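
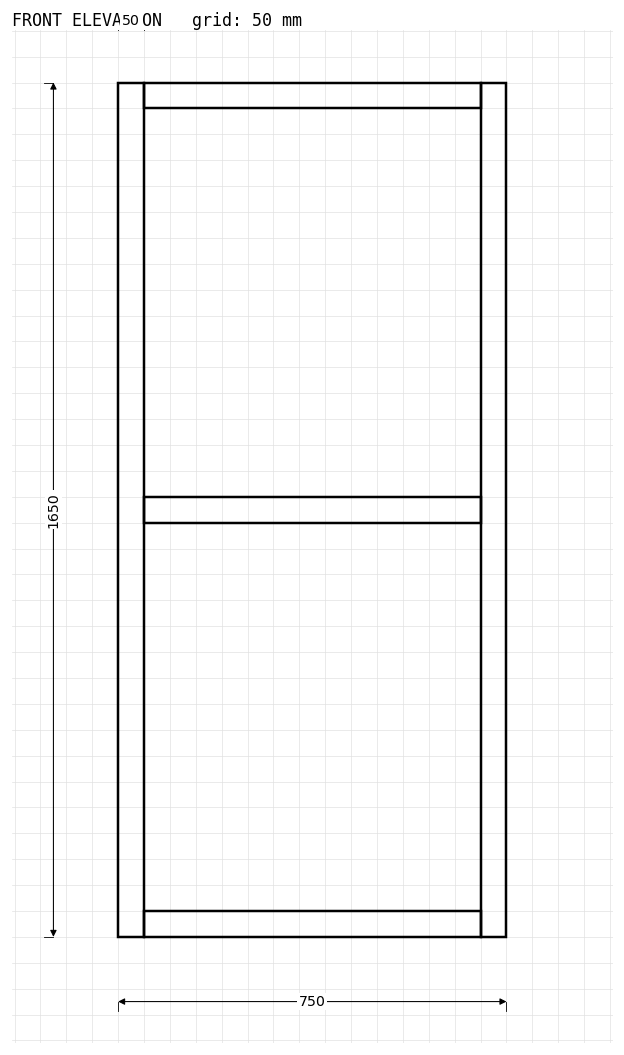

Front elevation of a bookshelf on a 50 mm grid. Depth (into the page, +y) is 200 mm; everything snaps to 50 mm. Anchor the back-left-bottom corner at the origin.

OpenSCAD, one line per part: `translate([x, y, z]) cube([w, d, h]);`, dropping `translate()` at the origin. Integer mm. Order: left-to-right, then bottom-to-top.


cube([50, 200, 1650]);
translate([50, 0, 0]) cube([650, 200, 50]);
translate([50, 0, 800]) cube([650, 200, 50]);
translate([50, 0, 1600]) cube([650, 200, 50]);
translate([700, 0, 0]) cube([50, 200, 1650]);


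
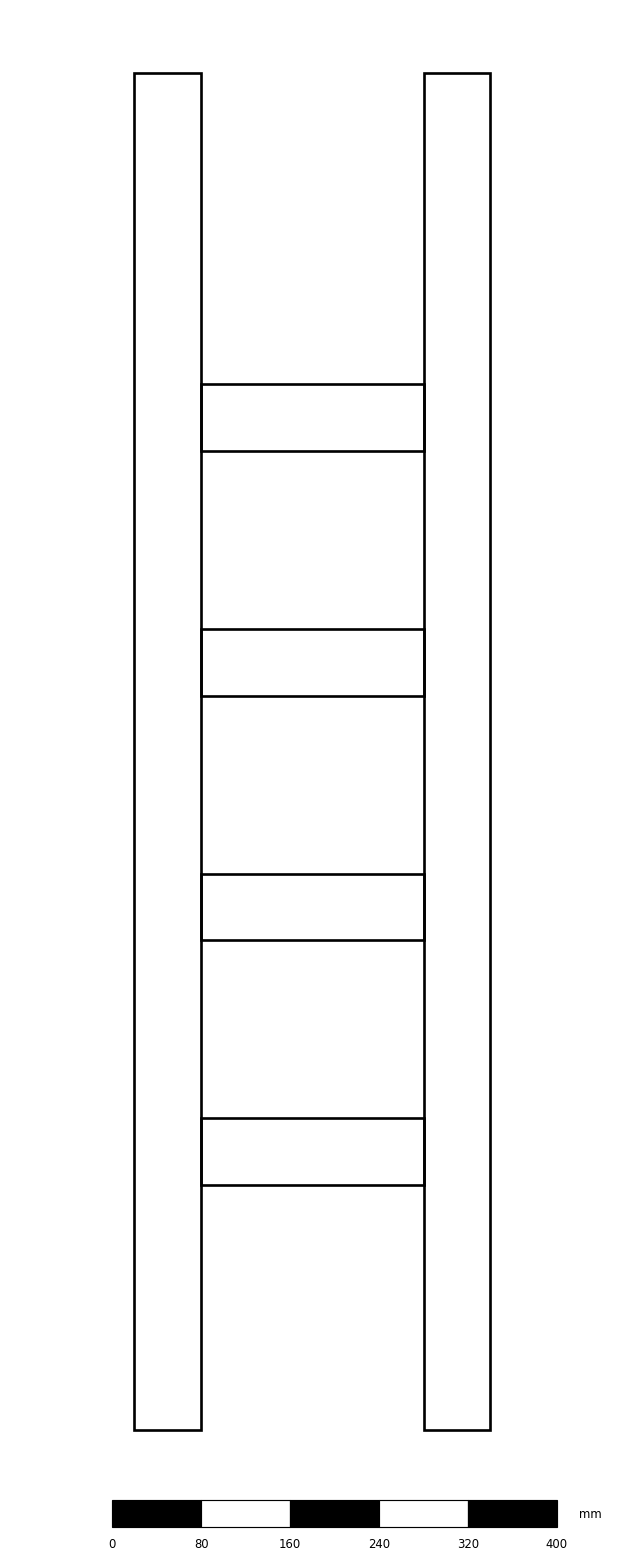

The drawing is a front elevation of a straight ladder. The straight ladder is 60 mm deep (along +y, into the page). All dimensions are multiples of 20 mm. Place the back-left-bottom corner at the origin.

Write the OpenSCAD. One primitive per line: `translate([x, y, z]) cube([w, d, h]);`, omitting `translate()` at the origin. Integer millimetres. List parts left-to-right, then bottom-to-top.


cube([60, 60, 1220]);
translate([60, 0, 220]) cube([200, 60, 60]);
translate([60, 0, 440]) cube([200, 60, 60]);
translate([60, 0, 660]) cube([200, 60, 60]);
translate([60, 0, 880]) cube([200, 60, 60]);
translate([260, 0, 0]) cube([60, 60, 1220]);


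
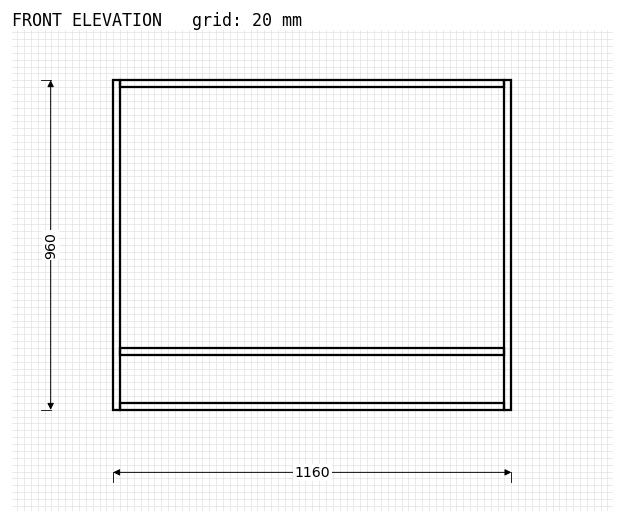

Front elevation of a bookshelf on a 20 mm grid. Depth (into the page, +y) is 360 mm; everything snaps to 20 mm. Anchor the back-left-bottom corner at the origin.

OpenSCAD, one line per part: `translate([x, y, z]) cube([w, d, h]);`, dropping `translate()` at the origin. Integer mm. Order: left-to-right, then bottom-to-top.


cube([20, 360, 960]);
translate([20, 0, 0]) cube([1120, 360, 20]);
translate([20, 0, 160]) cube([1120, 360, 20]);
translate([20, 0, 940]) cube([1120, 360, 20]);
translate([1140, 0, 0]) cube([20, 360, 960]);


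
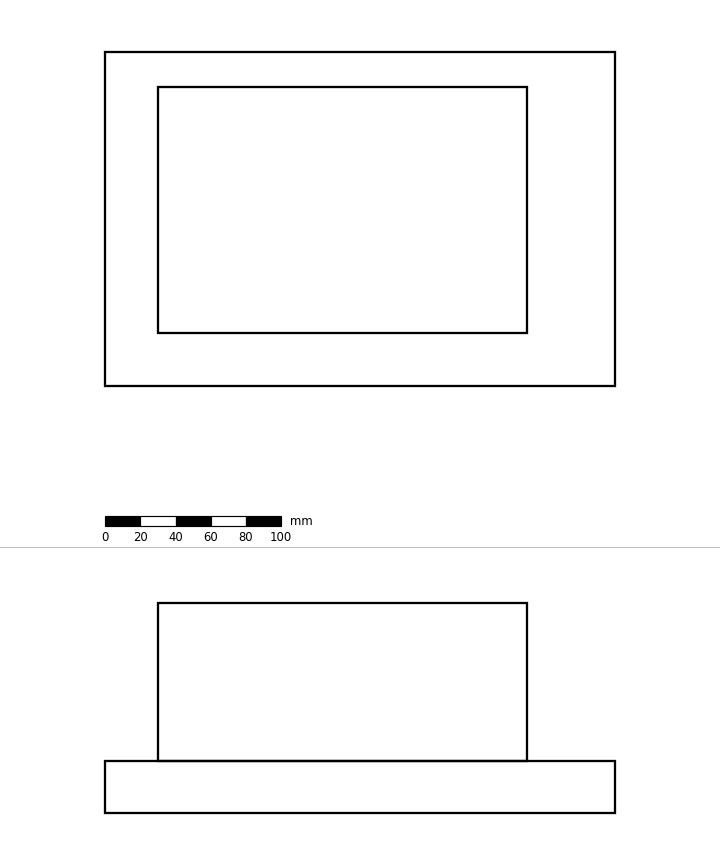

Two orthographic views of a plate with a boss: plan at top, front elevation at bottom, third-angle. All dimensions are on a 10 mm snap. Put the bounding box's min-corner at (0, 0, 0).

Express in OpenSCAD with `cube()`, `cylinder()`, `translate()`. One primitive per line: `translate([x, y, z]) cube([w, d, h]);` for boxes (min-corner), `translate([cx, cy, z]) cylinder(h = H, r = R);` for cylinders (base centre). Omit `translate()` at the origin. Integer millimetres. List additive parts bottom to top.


cube([290, 190, 30]);
translate([30, 30, 30]) cube([210, 140, 90]);


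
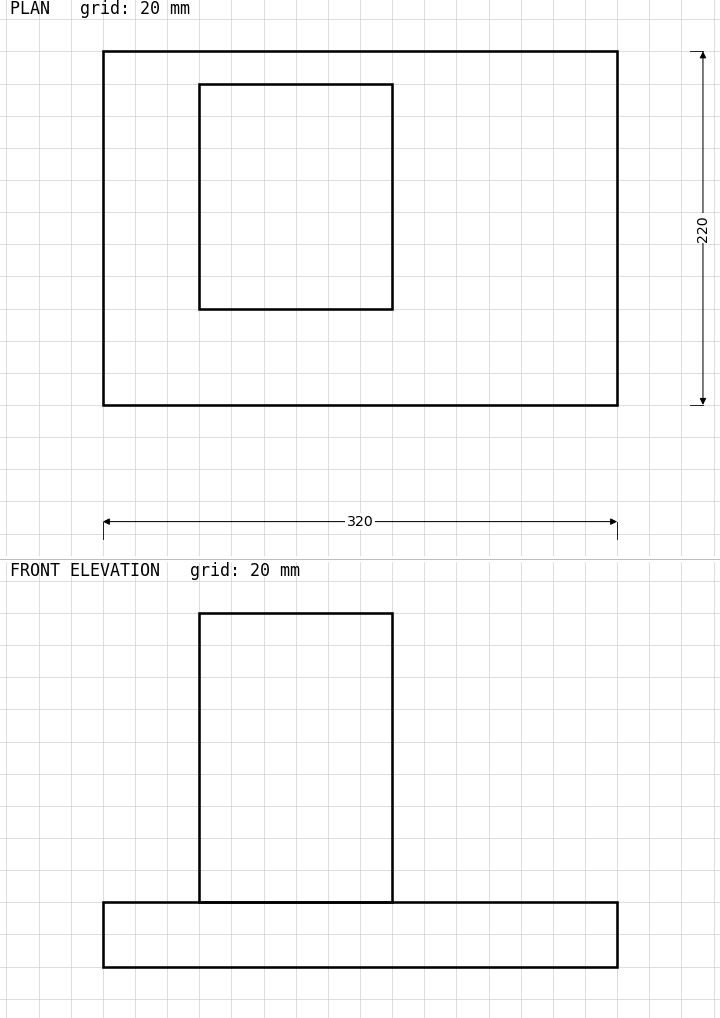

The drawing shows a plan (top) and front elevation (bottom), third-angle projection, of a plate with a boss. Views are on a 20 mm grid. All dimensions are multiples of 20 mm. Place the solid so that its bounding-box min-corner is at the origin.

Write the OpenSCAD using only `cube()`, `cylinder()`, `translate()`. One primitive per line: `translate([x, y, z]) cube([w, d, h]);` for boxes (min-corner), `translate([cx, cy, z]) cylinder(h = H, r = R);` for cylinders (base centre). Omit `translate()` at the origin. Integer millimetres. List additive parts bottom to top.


cube([320, 220, 40]);
translate([60, 60, 40]) cube([120, 140, 180]);


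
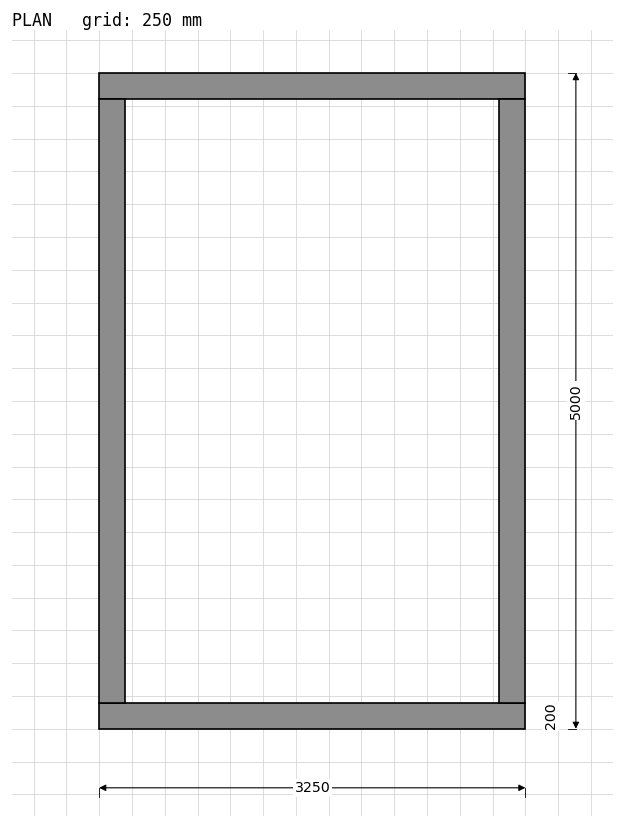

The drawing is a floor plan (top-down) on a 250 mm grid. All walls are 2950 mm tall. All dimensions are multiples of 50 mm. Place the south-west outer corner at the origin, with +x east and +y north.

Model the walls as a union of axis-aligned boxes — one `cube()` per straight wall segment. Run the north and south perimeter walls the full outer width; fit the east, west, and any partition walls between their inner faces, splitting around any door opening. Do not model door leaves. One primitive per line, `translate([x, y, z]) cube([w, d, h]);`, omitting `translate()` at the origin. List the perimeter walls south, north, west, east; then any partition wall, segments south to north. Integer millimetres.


cube([3250, 200, 2950]);
translate([0, 4800, 0]) cube([3250, 200, 2950]);
translate([0, 200, 0]) cube([200, 4600, 2950]);
translate([3050, 200, 0]) cube([200, 4600, 2950]);


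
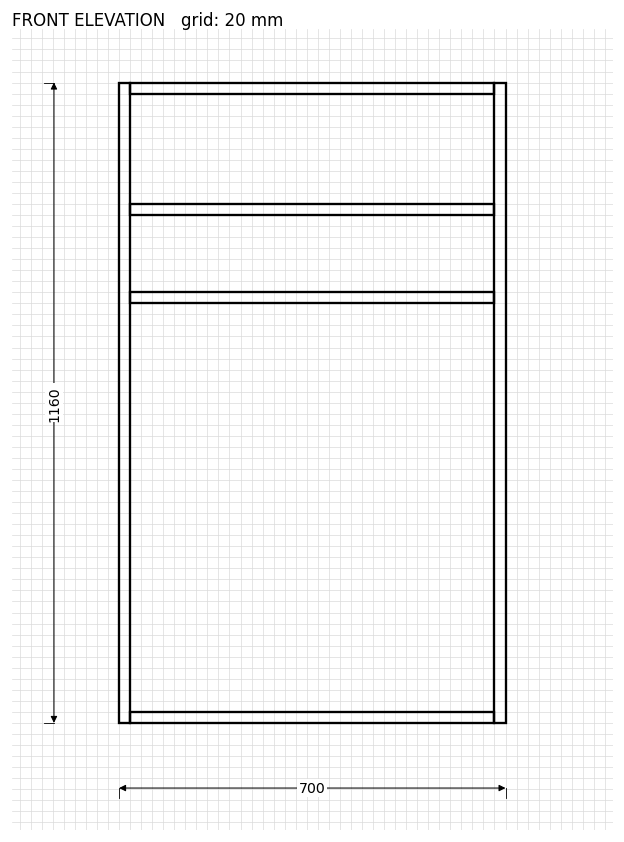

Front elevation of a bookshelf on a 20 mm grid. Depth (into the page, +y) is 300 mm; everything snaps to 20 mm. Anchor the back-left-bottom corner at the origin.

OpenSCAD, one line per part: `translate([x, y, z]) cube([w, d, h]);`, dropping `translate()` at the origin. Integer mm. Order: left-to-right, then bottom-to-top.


cube([20, 300, 1160]);
translate([20, 0, 0]) cube([660, 300, 20]);
translate([20, 0, 760]) cube([660, 300, 20]);
translate([20, 0, 920]) cube([660, 300, 20]);
translate([20, 0, 1140]) cube([660, 300, 20]);
translate([680, 0, 0]) cube([20, 300, 1160]);


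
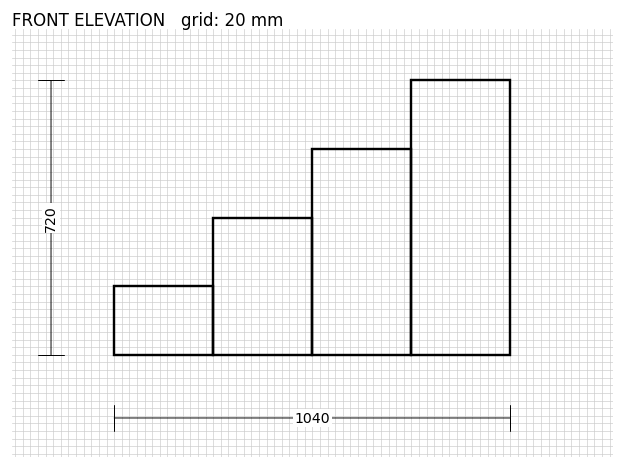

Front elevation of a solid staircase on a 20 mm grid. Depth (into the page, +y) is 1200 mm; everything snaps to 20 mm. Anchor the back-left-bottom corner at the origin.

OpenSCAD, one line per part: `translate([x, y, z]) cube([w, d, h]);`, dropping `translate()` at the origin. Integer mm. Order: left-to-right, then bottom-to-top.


cube([260, 1200, 180]);
translate([260, 0, 0]) cube([260, 1200, 360]);
translate([520, 0, 0]) cube([260, 1200, 540]);
translate([780, 0, 0]) cube([260, 1200, 720]);


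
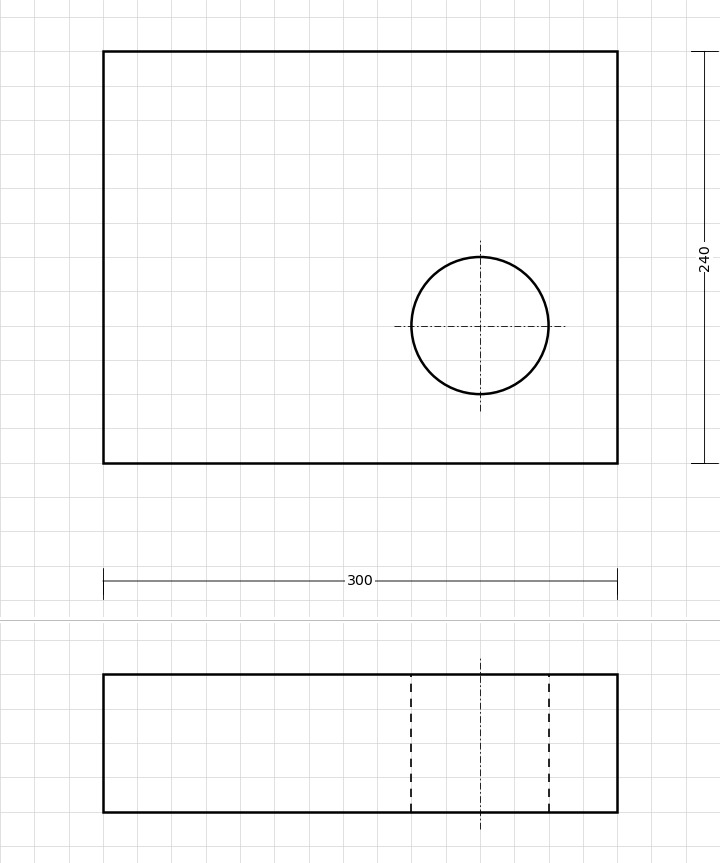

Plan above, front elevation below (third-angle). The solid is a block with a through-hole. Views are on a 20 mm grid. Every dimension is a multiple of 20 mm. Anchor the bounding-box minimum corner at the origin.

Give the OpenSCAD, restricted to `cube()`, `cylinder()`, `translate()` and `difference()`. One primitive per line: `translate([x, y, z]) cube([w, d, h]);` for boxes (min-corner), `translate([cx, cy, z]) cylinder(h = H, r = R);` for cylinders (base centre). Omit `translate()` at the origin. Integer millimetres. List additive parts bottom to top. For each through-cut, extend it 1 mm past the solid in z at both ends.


difference() {
  cube([300, 240, 80]);
  translate([220, 80, -1]) cylinder(h = 82, r = 40);
}


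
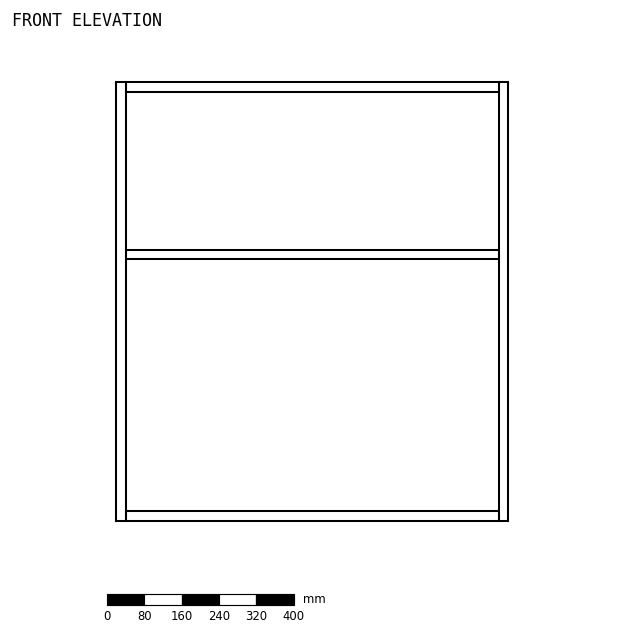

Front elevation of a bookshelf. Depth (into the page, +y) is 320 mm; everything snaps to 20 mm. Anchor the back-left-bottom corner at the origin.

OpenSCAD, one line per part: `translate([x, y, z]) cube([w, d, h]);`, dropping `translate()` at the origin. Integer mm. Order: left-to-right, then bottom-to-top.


cube([20, 320, 940]);
translate([20, 0, 0]) cube([800, 320, 20]);
translate([20, 0, 560]) cube([800, 320, 20]);
translate([20, 0, 920]) cube([800, 320, 20]);
translate([820, 0, 0]) cube([20, 320, 940]);


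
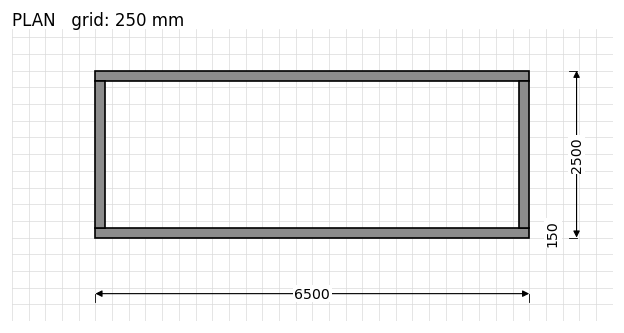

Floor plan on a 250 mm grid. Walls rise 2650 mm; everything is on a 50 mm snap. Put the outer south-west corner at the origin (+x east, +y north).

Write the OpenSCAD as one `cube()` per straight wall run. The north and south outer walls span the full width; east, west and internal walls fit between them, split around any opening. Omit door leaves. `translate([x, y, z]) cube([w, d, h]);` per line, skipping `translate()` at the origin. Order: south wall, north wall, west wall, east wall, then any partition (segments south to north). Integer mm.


cube([6500, 150, 2650]);
translate([0, 2350, 0]) cube([6500, 150, 2650]);
translate([0, 150, 0]) cube([150, 2200, 2650]);
translate([6350, 150, 0]) cube([150, 2200, 2650]);


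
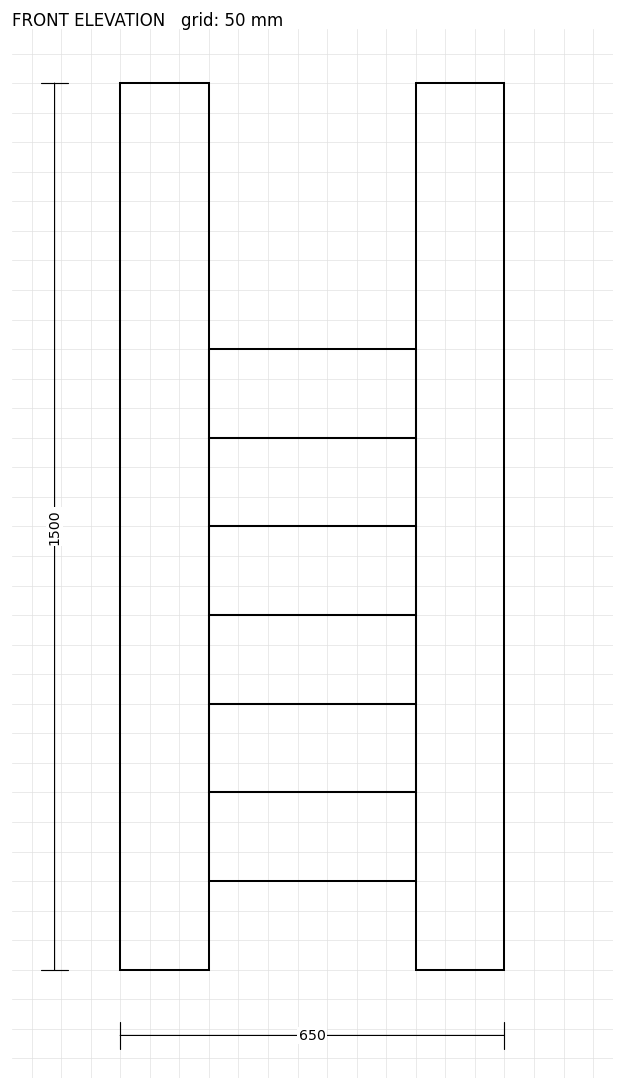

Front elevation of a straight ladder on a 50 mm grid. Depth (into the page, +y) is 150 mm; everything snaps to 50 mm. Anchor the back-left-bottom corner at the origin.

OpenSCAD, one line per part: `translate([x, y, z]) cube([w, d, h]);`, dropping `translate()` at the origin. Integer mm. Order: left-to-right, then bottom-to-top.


cube([150, 150, 1500]);
translate([150, 0, 150]) cube([350, 150, 150]);
translate([150, 0, 300]) cube([350, 150, 150]);
translate([150, 0, 450]) cube([350, 150, 150]);
translate([150, 0, 600]) cube([350, 150, 150]);
translate([150, 0, 750]) cube([350, 150, 150]);
translate([150, 0, 900]) cube([350, 150, 150]);
translate([500, 0, 0]) cube([150, 150, 1500]);


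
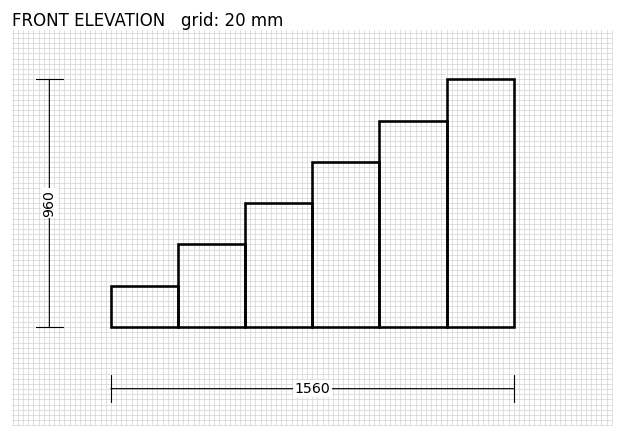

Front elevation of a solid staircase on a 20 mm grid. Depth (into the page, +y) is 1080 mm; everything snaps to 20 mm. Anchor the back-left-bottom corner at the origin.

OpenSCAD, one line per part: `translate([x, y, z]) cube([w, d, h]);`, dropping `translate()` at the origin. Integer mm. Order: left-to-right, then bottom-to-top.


cube([260, 1080, 160]);
translate([260, 0, 0]) cube([260, 1080, 320]);
translate([520, 0, 0]) cube([260, 1080, 480]);
translate([780, 0, 0]) cube([260, 1080, 640]);
translate([1040, 0, 0]) cube([260, 1080, 800]);
translate([1300, 0, 0]) cube([260, 1080, 960]);


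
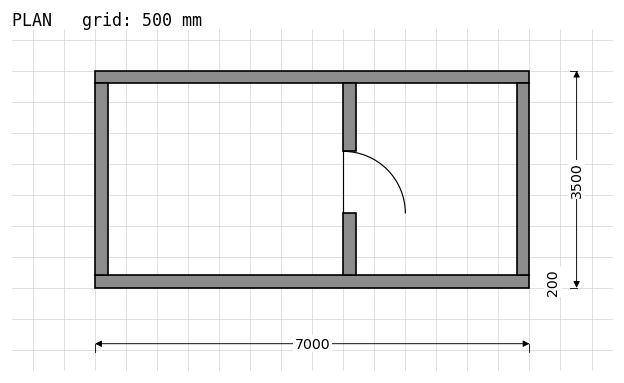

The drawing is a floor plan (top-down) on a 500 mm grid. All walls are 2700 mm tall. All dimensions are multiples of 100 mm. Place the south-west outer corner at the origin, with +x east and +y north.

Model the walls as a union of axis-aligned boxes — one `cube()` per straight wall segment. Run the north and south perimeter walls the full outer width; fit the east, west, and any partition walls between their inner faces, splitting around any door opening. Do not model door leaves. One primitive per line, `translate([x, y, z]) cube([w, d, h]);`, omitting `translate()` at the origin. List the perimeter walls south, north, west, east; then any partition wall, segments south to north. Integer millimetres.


cube([7000, 200, 2700]);
translate([0, 3300, 0]) cube([7000, 200, 2700]);
translate([0, 200, 0]) cube([200, 3100, 2700]);
translate([6800, 200, 0]) cube([200, 3100, 2700]);
translate([4000, 200, 0]) cube([200, 1000, 2700]);
translate([4000, 2200, 0]) cube([200, 1100, 2700]);


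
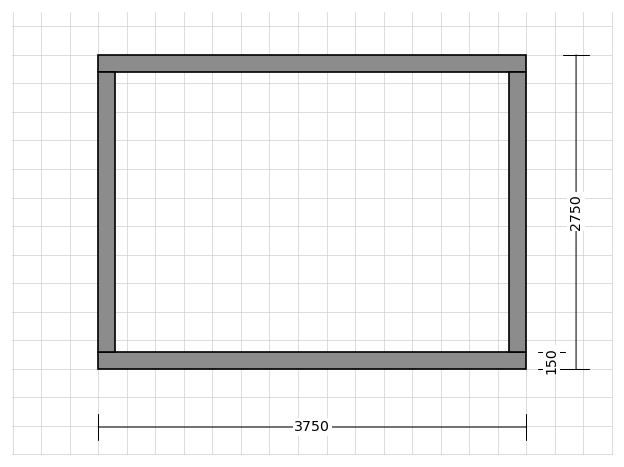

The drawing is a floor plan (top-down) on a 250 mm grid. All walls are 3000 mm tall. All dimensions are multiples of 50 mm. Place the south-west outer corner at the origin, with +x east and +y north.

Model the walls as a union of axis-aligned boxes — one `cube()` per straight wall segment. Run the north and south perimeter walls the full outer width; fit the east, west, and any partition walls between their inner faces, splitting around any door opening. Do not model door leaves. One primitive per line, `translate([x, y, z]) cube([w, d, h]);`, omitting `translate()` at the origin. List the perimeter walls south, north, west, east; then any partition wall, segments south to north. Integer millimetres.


cube([3750, 150, 3000]);
translate([0, 2600, 0]) cube([3750, 150, 3000]);
translate([0, 150, 0]) cube([150, 2450, 3000]);
translate([3600, 150, 0]) cube([150, 2450, 3000]);


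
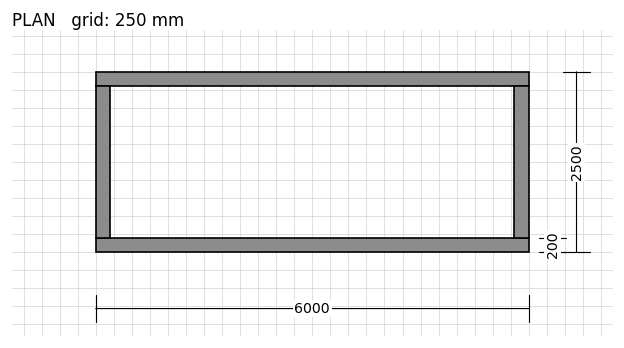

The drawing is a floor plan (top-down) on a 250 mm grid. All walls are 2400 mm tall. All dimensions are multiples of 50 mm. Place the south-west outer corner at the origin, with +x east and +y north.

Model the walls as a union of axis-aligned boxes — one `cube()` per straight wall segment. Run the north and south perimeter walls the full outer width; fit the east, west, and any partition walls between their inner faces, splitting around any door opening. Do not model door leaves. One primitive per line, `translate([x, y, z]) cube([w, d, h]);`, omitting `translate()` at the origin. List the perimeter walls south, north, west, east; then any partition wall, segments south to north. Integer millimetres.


cube([6000, 200, 2400]);
translate([0, 2300, 0]) cube([6000, 200, 2400]);
translate([0, 200, 0]) cube([200, 2100, 2400]);
translate([5800, 200, 0]) cube([200, 2100, 2400]);


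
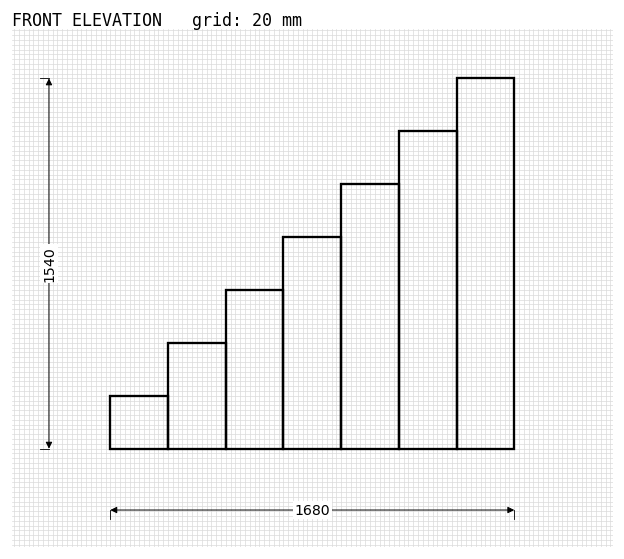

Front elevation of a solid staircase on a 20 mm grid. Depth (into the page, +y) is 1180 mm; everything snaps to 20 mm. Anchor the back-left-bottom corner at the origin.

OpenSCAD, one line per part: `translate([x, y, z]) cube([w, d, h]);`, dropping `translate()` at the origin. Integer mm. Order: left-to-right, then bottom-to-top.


cube([240, 1180, 220]);
translate([240, 0, 0]) cube([240, 1180, 440]);
translate([480, 0, 0]) cube([240, 1180, 660]);
translate([720, 0, 0]) cube([240, 1180, 880]);
translate([960, 0, 0]) cube([240, 1180, 1100]);
translate([1200, 0, 0]) cube([240, 1180, 1320]);
translate([1440, 0, 0]) cube([240, 1180, 1540]);


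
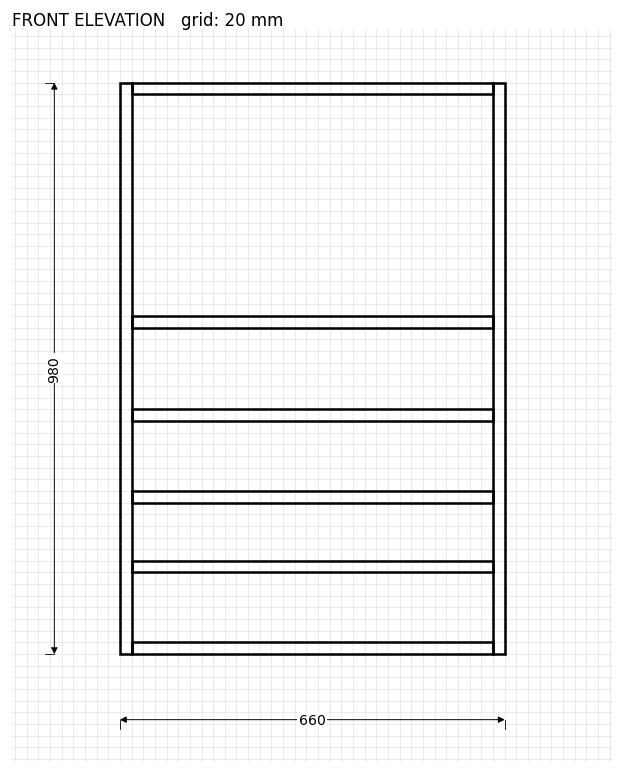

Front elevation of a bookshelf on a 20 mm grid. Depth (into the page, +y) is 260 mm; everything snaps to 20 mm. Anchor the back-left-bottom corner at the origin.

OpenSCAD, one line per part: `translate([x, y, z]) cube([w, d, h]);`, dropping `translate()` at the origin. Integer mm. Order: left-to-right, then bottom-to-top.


cube([20, 260, 980]);
translate([20, 0, 0]) cube([620, 260, 20]);
translate([20, 0, 140]) cube([620, 260, 20]);
translate([20, 0, 260]) cube([620, 260, 20]);
translate([20, 0, 400]) cube([620, 260, 20]);
translate([20, 0, 560]) cube([620, 260, 20]);
translate([20, 0, 960]) cube([620, 260, 20]);
translate([640, 0, 0]) cube([20, 260, 980]);


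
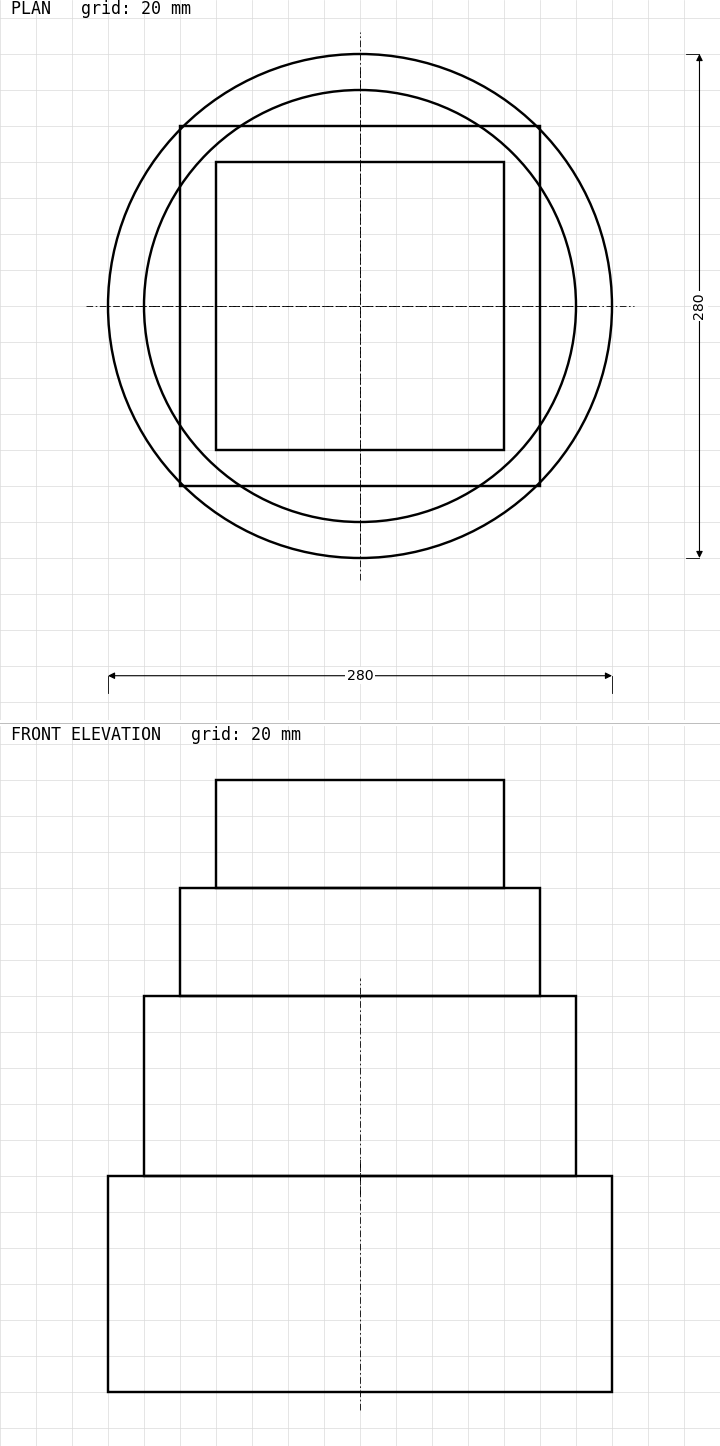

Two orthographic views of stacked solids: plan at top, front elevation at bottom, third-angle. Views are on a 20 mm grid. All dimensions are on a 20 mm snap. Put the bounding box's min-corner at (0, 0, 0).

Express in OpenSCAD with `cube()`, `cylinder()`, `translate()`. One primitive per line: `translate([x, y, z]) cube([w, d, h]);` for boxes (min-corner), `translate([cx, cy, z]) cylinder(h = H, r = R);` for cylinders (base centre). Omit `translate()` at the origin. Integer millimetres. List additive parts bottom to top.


translate([140, 140, 0]) cylinder(h = 120, r = 140);
translate([140, 140, 120]) cylinder(h = 100, r = 120);
translate([40, 40, 220]) cube([200, 200, 60]);
translate([60, 60, 280]) cube([160, 160, 60]);


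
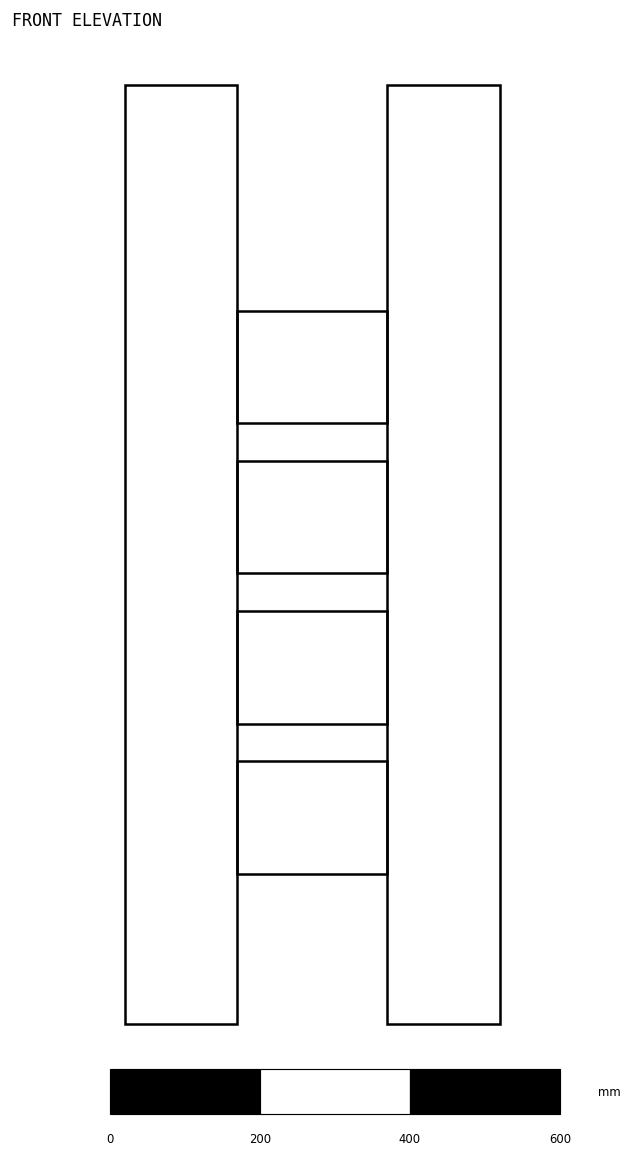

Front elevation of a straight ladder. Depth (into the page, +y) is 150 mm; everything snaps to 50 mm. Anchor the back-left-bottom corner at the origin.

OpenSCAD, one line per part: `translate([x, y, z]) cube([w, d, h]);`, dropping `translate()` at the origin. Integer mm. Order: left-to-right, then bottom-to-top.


cube([150, 150, 1250]);
translate([150, 0, 200]) cube([200, 150, 150]);
translate([150, 0, 400]) cube([200, 150, 150]);
translate([150, 0, 600]) cube([200, 150, 150]);
translate([150, 0, 800]) cube([200, 150, 150]);
translate([350, 0, 0]) cube([150, 150, 1250]);


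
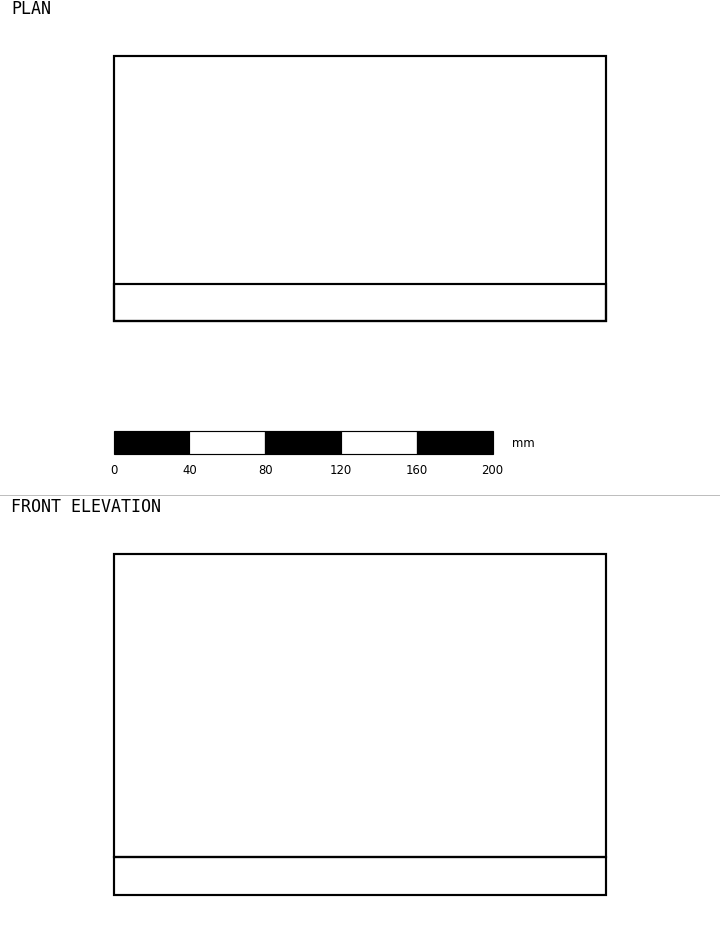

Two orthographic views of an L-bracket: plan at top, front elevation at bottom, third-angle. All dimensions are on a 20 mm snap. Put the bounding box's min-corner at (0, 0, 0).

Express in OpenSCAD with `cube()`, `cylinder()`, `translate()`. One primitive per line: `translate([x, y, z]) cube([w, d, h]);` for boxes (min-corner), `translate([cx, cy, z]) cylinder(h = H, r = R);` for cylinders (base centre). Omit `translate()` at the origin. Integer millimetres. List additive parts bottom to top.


cube([260, 140, 20]);
translate([0, 0, 20]) cube([260, 20, 160]);


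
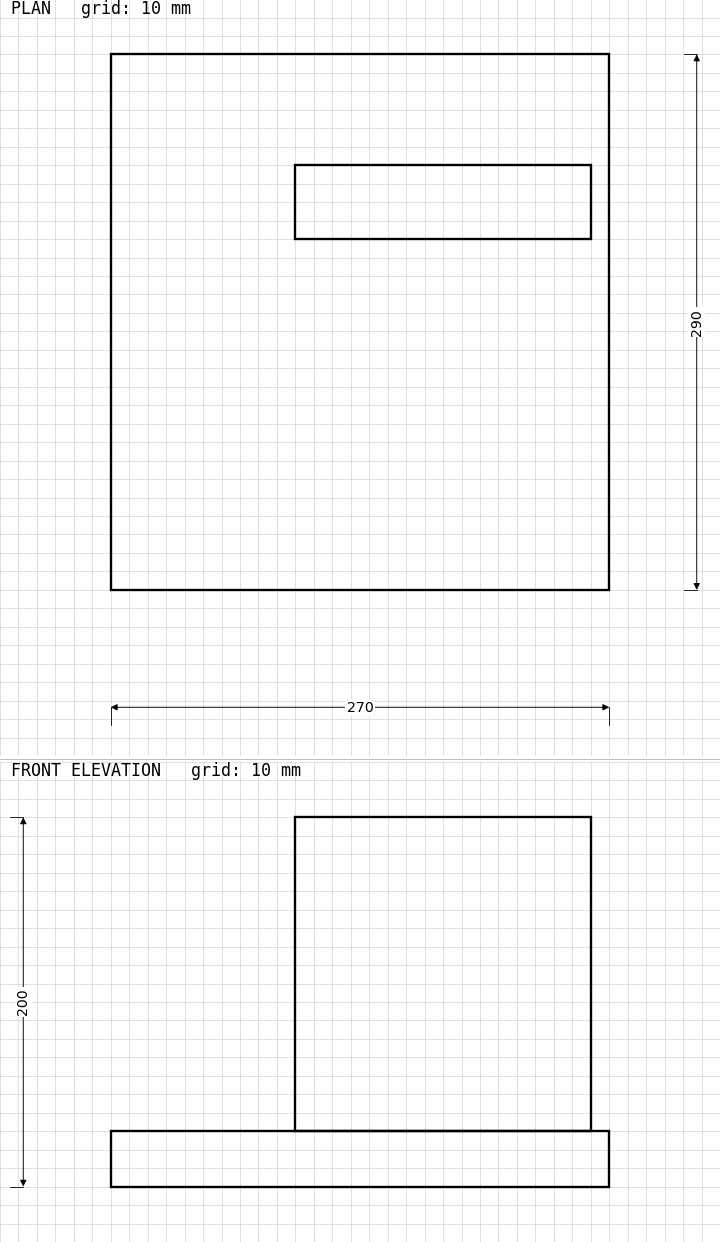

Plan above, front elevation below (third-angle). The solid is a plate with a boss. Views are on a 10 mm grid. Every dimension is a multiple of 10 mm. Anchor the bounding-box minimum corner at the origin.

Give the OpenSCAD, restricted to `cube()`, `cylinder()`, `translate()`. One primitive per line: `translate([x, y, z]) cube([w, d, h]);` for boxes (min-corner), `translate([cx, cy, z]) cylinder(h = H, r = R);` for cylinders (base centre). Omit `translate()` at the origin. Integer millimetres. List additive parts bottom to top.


cube([270, 290, 30]);
translate([100, 190, 30]) cube([160, 40, 170]);


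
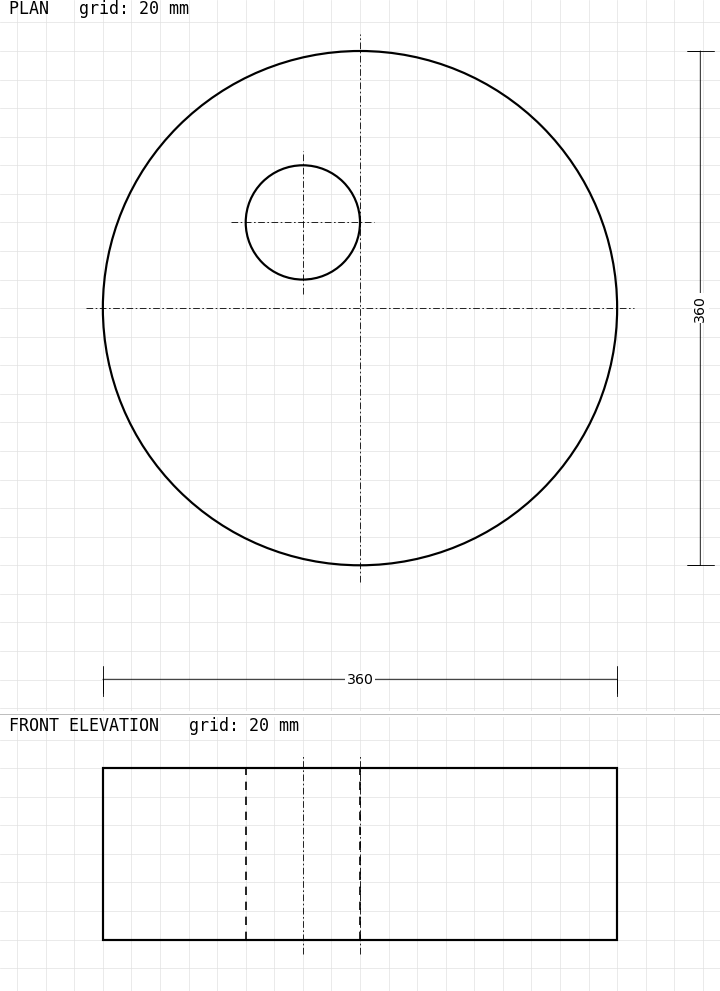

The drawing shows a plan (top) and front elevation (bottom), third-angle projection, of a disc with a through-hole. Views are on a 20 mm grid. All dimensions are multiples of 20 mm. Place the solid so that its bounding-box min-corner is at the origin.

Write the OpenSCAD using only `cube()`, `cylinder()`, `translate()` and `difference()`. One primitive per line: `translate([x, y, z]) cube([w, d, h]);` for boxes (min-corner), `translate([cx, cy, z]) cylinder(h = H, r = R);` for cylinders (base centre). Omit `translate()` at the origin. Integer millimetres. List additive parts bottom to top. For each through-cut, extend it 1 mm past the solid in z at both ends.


difference() {
  translate([180, 180, 0]) cylinder(h = 120, r = 180);
  translate([140, 240, -1]) cylinder(h = 122, r = 40);
}


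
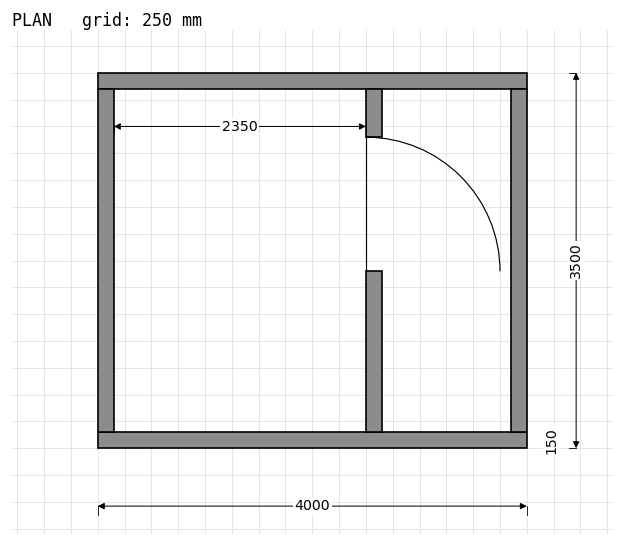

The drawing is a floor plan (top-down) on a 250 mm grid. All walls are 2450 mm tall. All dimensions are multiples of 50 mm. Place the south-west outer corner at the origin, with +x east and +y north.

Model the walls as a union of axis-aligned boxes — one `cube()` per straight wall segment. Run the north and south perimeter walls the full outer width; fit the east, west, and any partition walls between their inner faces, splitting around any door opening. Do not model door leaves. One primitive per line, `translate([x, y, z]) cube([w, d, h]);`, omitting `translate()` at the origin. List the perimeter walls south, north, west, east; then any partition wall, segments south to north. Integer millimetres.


cube([4000, 150, 2450]);
translate([0, 3350, 0]) cube([4000, 150, 2450]);
translate([0, 150, 0]) cube([150, 3200, 2450]);
translate([3850, 150, 0]) cube([150, 3200, 2450]);
translate([2500, 150, 0]) cube([150, 1500, 2450]);
translate([2500, 2900, 0]) cube([150, 450, 2450]);


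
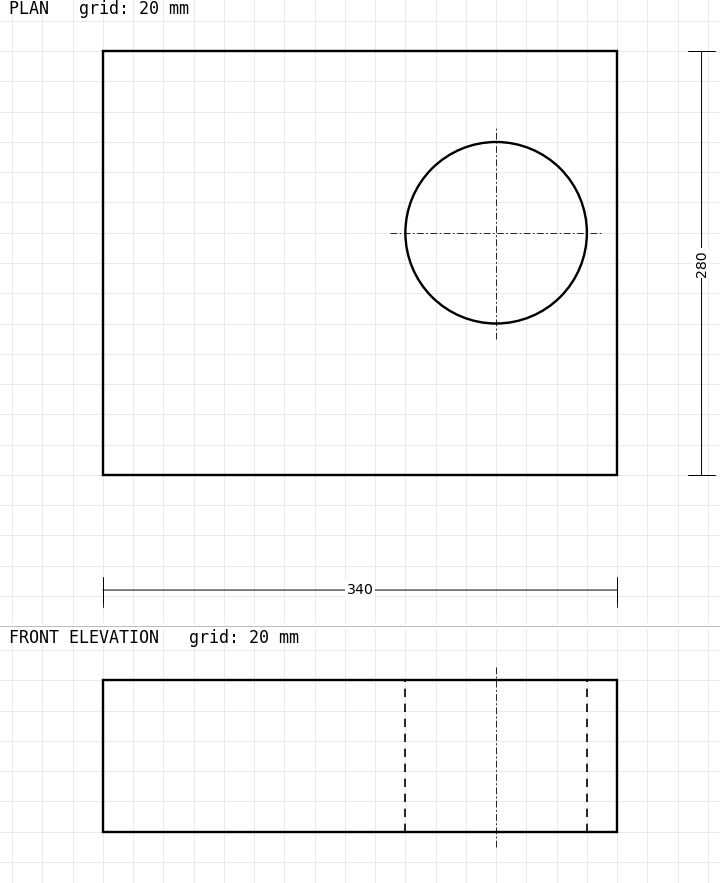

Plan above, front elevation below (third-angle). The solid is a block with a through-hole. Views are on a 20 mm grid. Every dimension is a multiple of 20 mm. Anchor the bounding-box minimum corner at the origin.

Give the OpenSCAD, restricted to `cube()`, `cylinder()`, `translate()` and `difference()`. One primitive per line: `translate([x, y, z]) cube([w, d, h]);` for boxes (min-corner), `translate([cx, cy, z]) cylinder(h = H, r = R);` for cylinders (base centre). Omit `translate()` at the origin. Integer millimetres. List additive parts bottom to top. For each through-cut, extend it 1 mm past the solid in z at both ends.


difference() {
  cube([340, 280, 100]);
  translate([260, 160, -1]) cylinder(h = 102, r = 60);
}


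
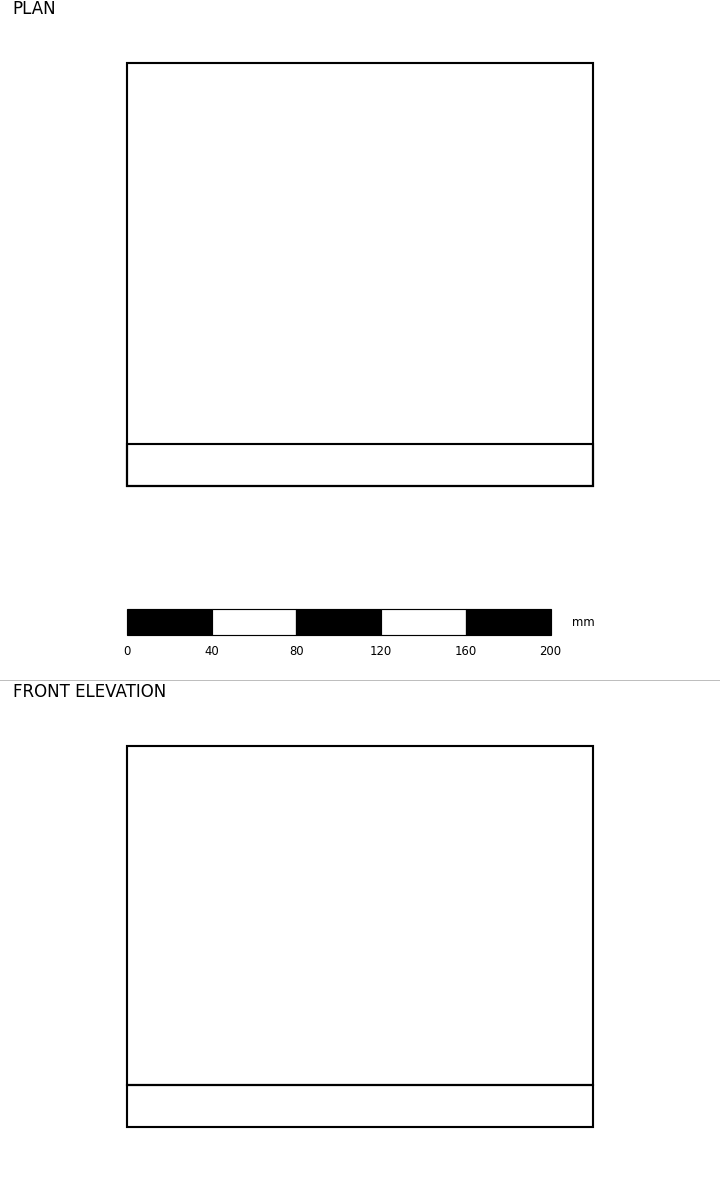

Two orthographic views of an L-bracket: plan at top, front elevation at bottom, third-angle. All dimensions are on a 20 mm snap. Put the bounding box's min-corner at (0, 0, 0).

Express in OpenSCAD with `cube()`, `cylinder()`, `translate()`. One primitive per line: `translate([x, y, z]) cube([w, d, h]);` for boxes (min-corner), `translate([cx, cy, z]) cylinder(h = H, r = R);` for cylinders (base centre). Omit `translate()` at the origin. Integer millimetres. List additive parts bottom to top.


cube([220, 200, 20]);
translate([0, 0, 20]) cube([220, 20, 160]);


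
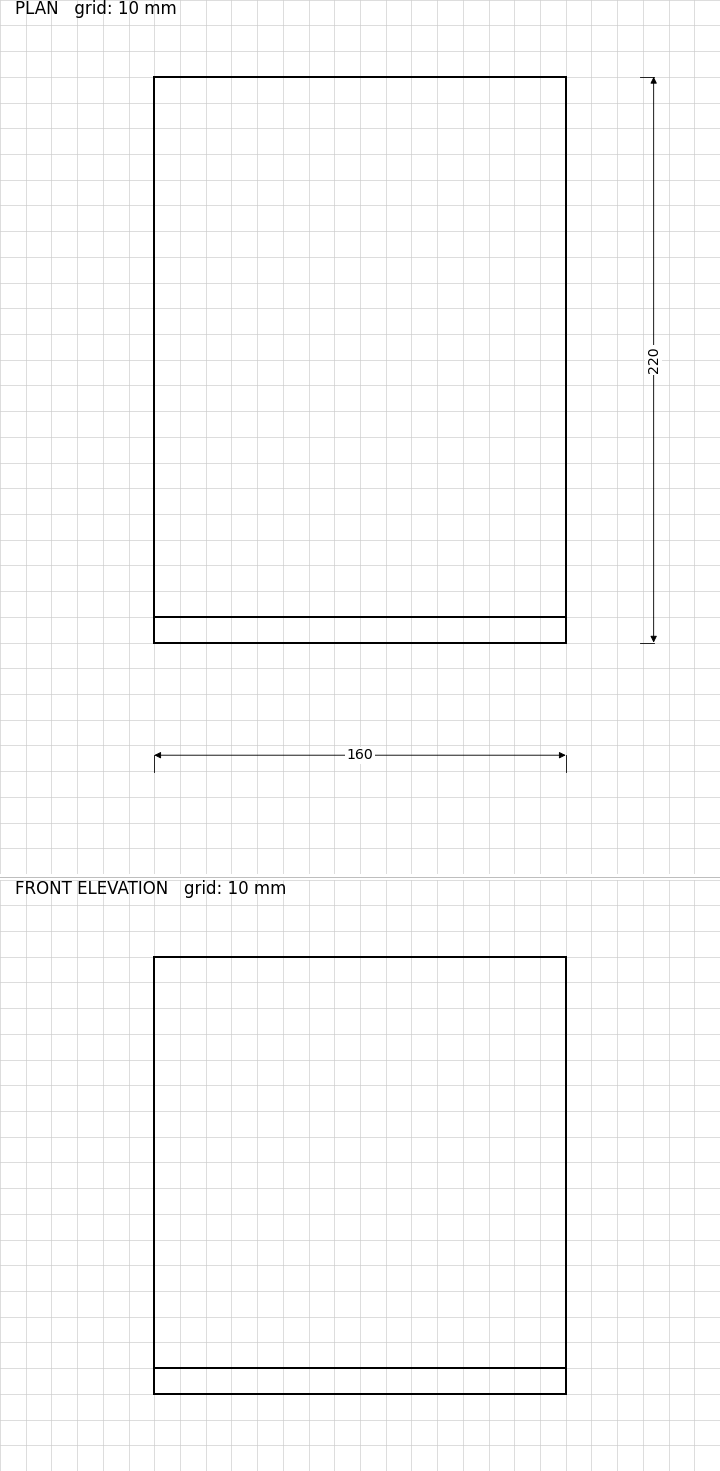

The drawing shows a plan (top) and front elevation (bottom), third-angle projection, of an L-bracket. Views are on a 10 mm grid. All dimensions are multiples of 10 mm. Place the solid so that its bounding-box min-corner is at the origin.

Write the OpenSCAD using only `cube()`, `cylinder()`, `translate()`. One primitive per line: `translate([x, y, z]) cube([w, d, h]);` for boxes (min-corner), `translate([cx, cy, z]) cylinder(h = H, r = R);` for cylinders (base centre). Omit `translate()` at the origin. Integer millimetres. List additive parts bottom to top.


cube([160, 220, 10]);
translate([0, 0, 10]) cube([160, 10, 160]);


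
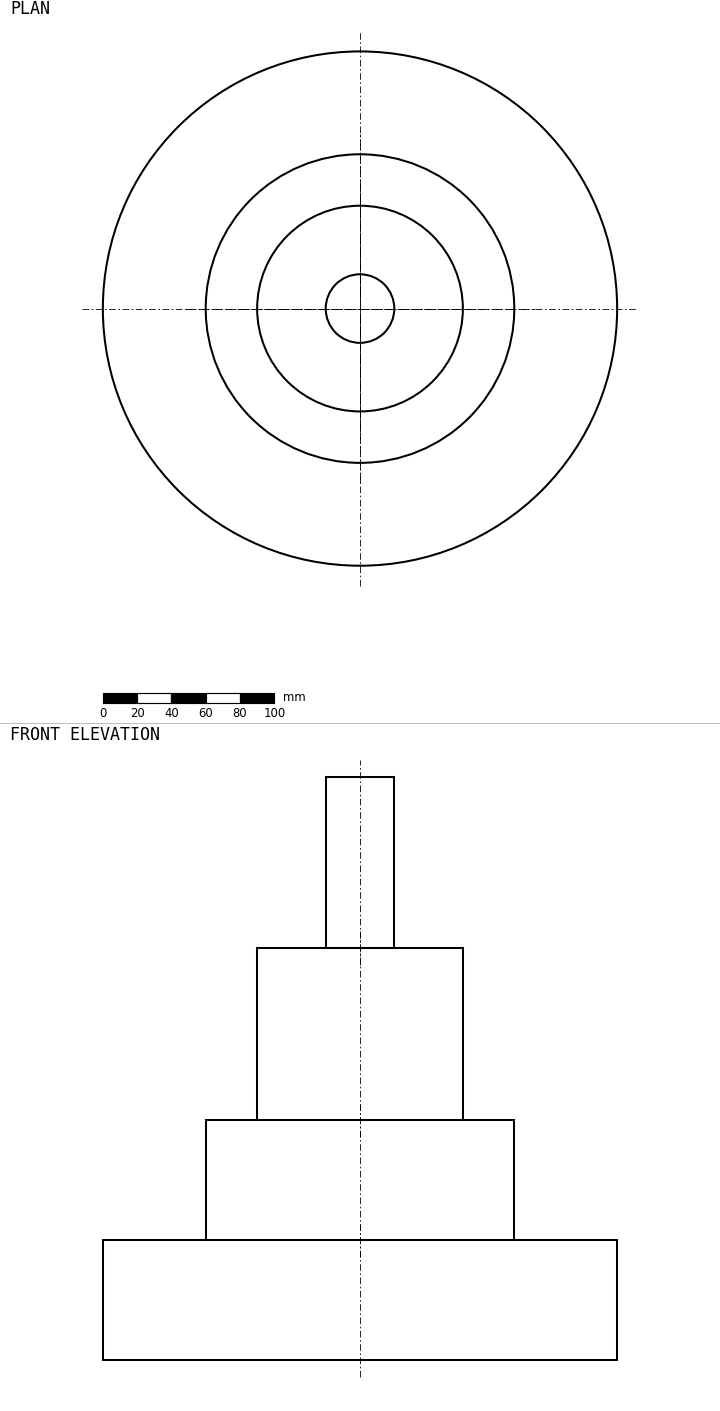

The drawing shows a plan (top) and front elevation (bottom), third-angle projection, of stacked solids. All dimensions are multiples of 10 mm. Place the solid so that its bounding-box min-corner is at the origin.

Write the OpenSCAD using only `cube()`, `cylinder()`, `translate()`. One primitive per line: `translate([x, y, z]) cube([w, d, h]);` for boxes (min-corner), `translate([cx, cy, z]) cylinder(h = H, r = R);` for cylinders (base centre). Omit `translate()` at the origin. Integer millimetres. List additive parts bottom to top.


translate([150, 150, 0]) cylinder(h = 70, r = 150);
translate([150, 150, 70]) cylinder(h = 70, r = 90);
translate([150, 150, 140]) cylinder(h = 100, r = 60);
translate([150, 150, 240]) cylinder(h = 100, r = 20);


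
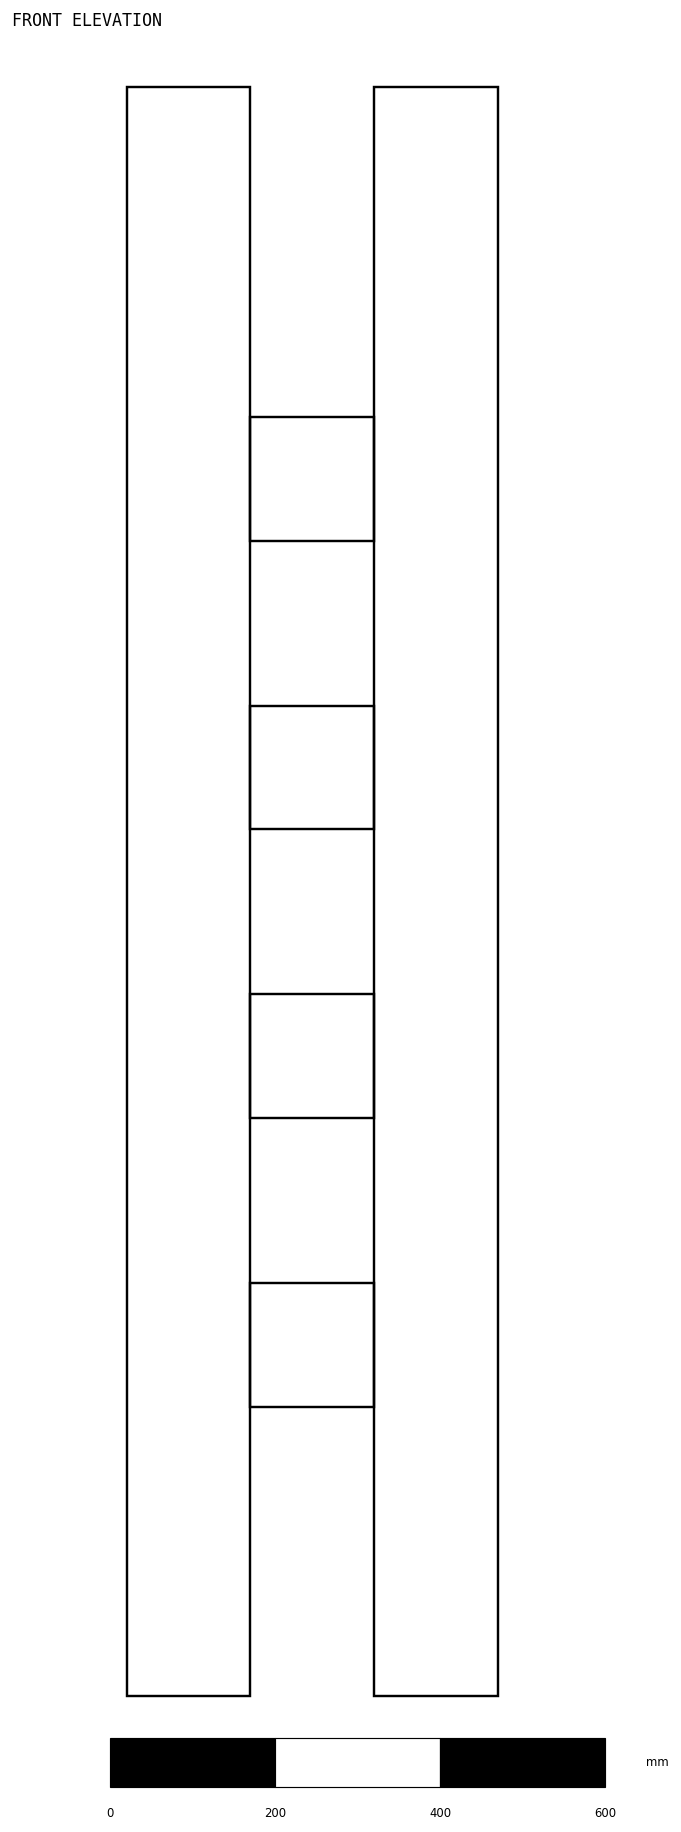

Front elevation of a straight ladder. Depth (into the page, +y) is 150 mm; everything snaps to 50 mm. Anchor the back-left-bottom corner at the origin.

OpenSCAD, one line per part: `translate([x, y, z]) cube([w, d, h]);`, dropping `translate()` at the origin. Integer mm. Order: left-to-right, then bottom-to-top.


cube([150, 150, 1950]);
translate([150, 0, 350]) cube([150, 150, 150]);
translate([150, 0, 700]) cube([150, 150, 150]);
translate([150, 0, 1050]) cube([150, 150, 150]);
translate([150, 0, 1400]) cube([150, 150, 150]);
translate([300, 0, 0]) cube([150, 150, 1950]);


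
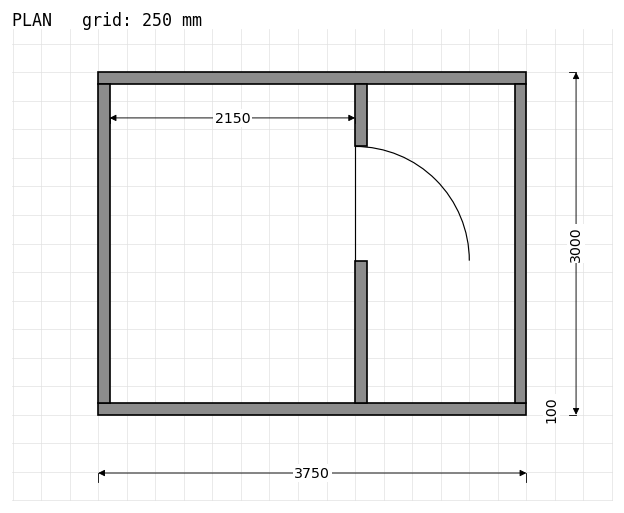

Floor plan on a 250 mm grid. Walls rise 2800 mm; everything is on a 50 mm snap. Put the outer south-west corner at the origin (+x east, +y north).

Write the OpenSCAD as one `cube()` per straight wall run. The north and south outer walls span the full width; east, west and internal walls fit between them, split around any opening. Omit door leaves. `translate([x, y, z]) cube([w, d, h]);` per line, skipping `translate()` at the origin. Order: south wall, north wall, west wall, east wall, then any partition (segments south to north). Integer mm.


cube([3750, 100, 2800]);
translate([0, 2900, 0]) cube([3750, 100, 2800]);
translate([0, 100, 0]) cube([100, 2800, 2800]);
translate([3650, 100, 0]) cube([100, 2800, 2800]);
translate([2250, 100, 0]) cube([100, 1250, 2800]);
translate([2250, 2350, 0]) cube([100, 550, 2800]);


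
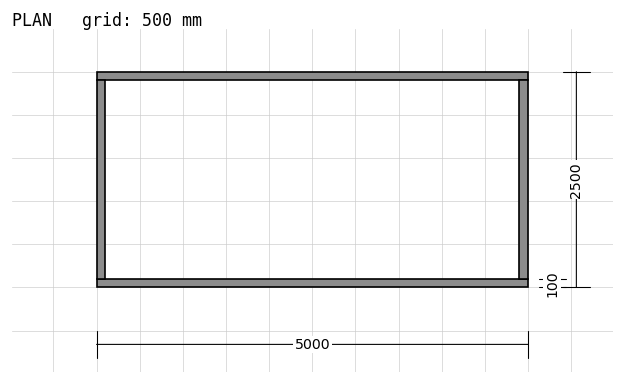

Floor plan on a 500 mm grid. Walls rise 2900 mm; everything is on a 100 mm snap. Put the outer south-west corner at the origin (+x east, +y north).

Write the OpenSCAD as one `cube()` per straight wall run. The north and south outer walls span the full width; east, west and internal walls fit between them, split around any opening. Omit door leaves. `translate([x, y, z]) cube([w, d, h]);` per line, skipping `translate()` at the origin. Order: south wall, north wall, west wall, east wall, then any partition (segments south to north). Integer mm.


cube([5000, 100, 2900]);
translate([0, 2400, 0]) cube([5000, 100, 2900]);
translate([0, 100, 0]) cube([100, 2300, 2900]);
translate([4900, 100, 0]) cube([100, 2300, 2900]);


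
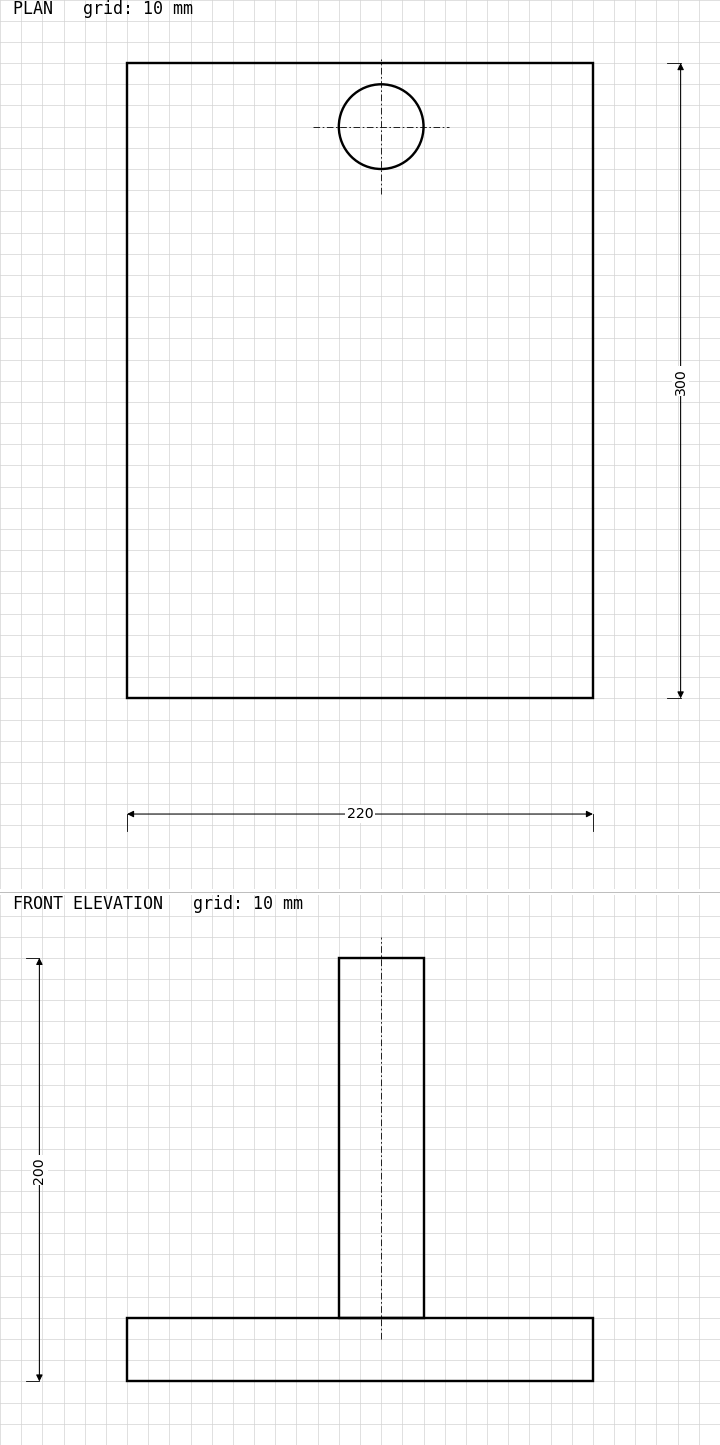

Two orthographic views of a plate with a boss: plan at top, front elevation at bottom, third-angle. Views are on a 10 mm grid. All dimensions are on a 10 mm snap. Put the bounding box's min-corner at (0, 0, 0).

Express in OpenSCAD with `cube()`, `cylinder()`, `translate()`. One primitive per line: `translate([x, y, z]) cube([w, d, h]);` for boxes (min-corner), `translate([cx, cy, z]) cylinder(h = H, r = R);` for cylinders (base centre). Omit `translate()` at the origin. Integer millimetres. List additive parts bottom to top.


cube([220, 300, 30]);
translate([120, 270, 30]) cylinder(h = 170, r = 20);


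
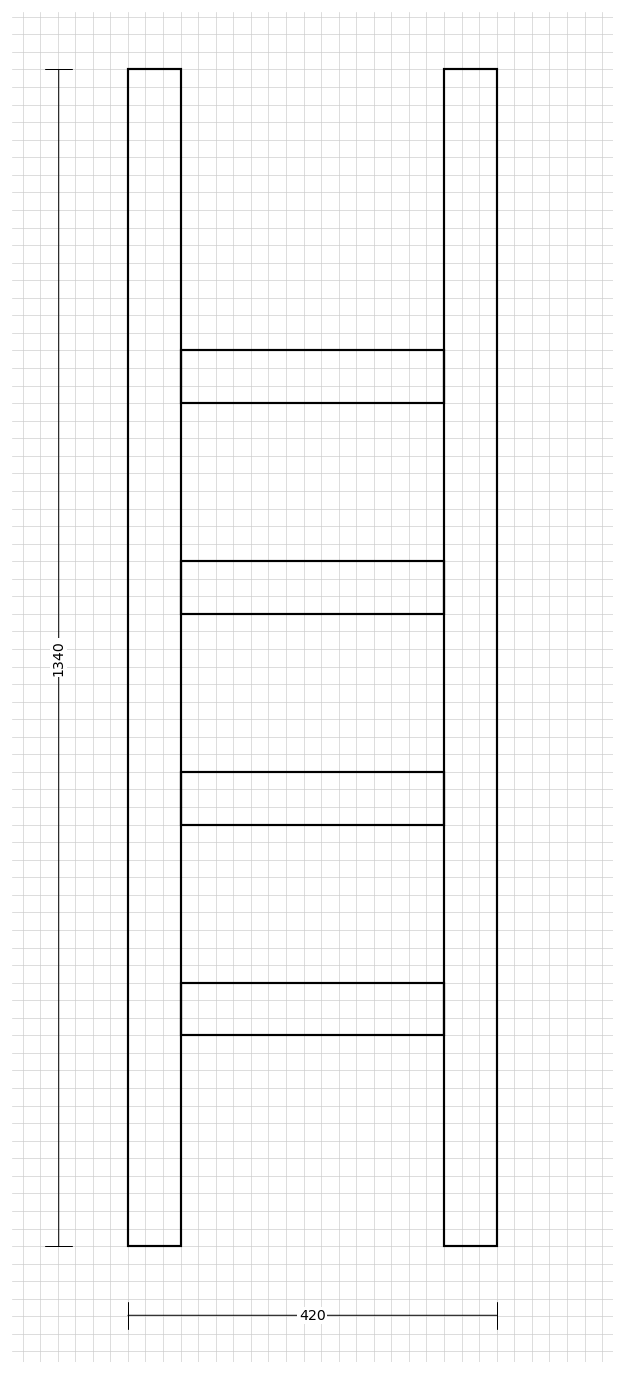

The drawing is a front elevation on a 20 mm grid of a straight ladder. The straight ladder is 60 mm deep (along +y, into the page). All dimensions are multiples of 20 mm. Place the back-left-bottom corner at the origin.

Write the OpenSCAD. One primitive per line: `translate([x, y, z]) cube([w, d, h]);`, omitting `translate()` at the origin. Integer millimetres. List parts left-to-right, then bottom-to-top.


cube([60, 60, 1340]);
translate([60, 0, 240]) cube([300, 60, 60]);
translate([60, 0, 480]) cube([300, 60, 60]);
translate([60, 0, 720]) cube([300, 60, 60]);
translate([60, 0, 960]) cube([300, 60, 60]);
translate([360, 0, 0]) cube([60, 60, 1340]);


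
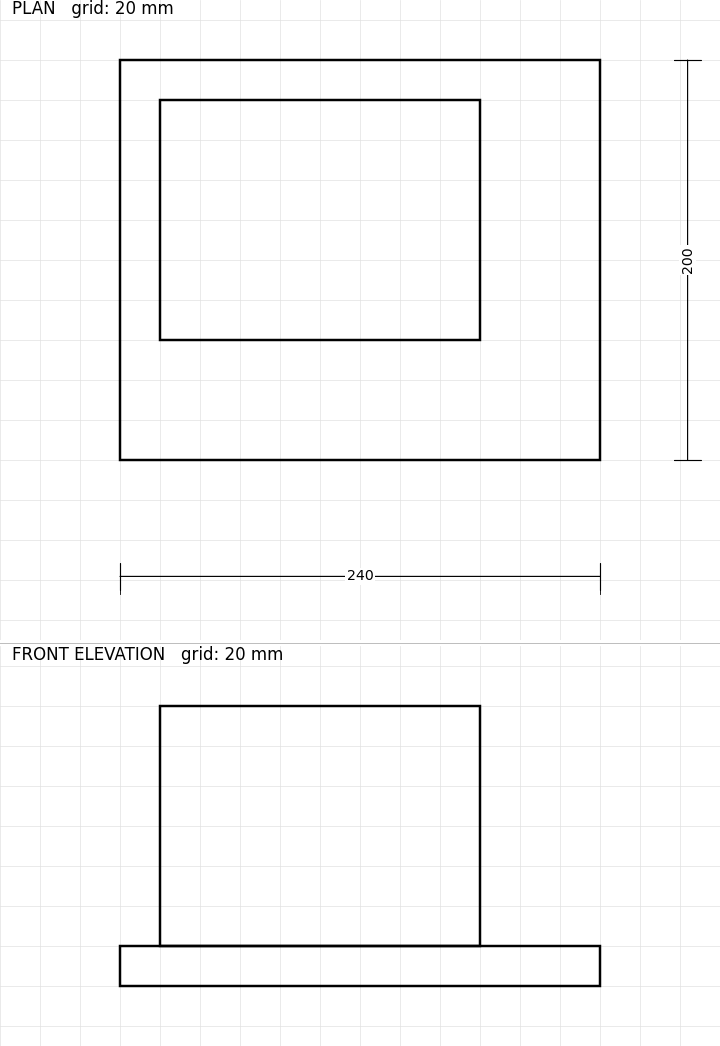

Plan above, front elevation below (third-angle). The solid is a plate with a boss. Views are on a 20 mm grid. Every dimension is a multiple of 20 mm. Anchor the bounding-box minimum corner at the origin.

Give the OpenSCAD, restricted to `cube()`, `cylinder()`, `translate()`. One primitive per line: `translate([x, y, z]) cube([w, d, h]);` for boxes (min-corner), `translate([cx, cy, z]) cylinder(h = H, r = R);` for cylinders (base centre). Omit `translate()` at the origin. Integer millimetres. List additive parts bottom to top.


cube([240, 200, 20]);
translate([20, 60, 20]) cube([160, 120, 120]);


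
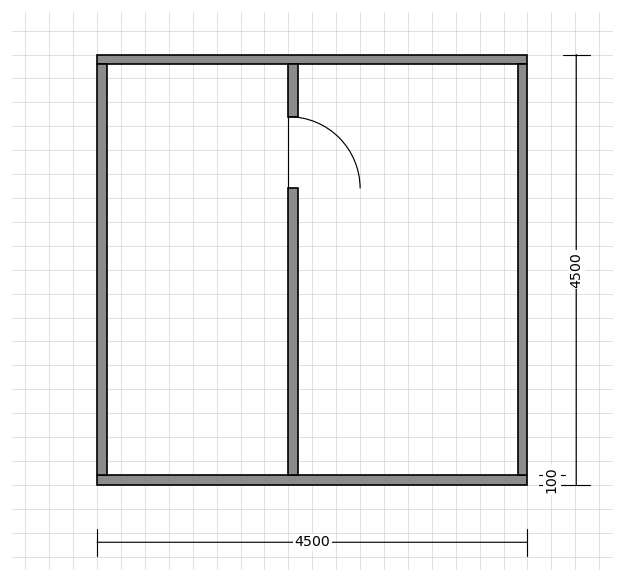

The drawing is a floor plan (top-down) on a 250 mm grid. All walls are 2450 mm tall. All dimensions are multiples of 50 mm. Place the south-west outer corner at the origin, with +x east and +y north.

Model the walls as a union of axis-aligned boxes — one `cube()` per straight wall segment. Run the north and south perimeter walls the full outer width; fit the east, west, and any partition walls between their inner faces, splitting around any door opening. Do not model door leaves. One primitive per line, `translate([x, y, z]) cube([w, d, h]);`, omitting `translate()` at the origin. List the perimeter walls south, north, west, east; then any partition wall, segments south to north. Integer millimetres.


cube([4500, 100, 2450]);
translate([0, 4400, 0]) cube([4500, 100, 2450]);
translate([0, 100, 0]) cube([100, 4300, 2450]);
translate([4400, 100, 0]) cube([100, 4300, 2450]);
translate([2000, 100, 0]) cube([100, 3000, 2450]);
translate([2000, 3850, 0]) cube([100, 550, 2450]);


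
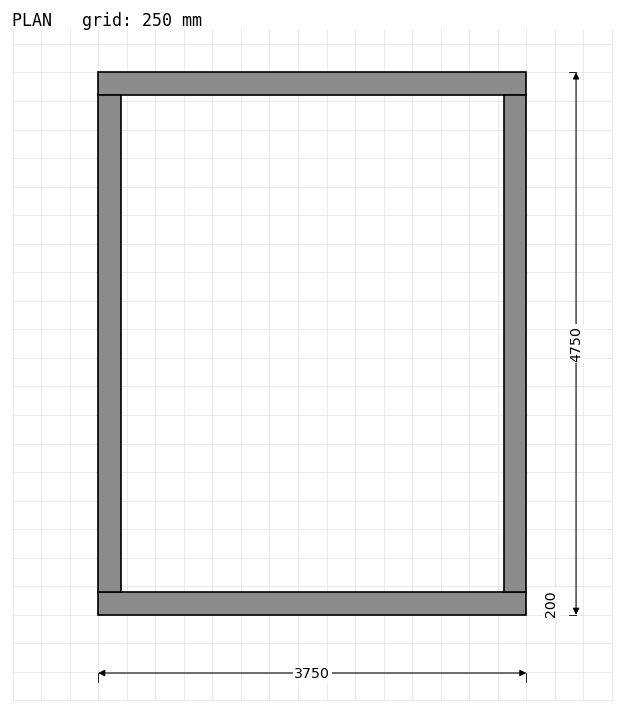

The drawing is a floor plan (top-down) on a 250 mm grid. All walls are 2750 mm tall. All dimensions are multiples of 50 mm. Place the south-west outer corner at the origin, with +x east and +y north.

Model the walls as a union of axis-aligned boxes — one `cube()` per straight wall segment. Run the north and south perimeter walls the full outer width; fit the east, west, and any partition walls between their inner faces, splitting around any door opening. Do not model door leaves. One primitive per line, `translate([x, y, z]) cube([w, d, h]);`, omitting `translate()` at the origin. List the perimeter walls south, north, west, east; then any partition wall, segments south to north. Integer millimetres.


cube([3750, 200, 2750]);
translate([0, 4550, 0]) cube([3750, 200, 2750]);
translate([0, 200, 0]) cube([200, 4350, 2750]);
translate([3550, 200, 0]) cube([200, 4350, 2750]);
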